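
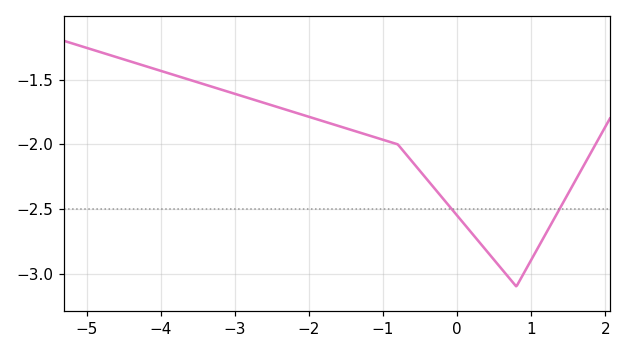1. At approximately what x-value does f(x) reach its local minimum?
0.8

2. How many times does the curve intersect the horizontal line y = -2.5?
2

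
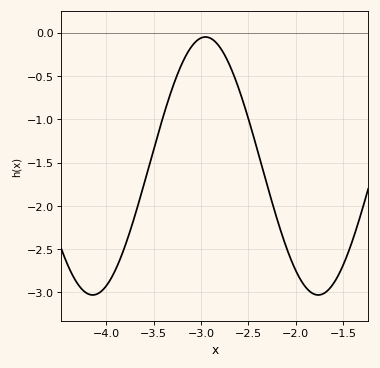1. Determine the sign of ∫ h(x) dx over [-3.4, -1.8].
negative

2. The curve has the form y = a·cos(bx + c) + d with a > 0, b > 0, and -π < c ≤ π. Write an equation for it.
y = 1.49cos(2.64x + 1.51) - 1.54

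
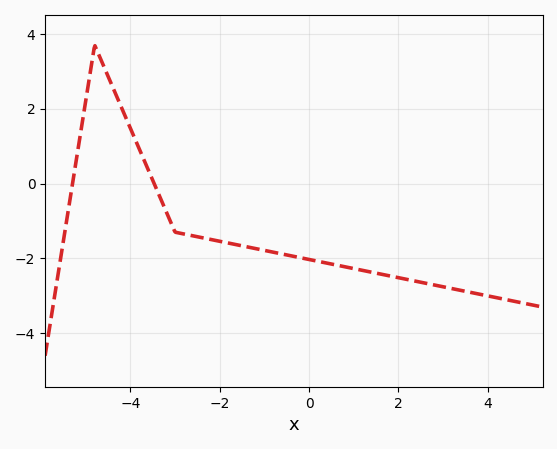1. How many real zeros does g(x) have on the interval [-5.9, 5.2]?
2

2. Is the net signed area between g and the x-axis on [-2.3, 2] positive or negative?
negative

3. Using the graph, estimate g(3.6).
-2.9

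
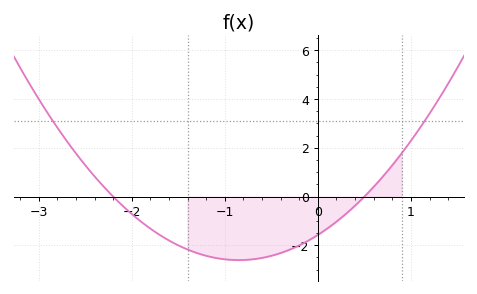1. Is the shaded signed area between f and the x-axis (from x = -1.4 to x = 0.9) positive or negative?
negative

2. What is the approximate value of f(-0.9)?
-2.6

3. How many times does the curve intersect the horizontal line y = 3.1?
2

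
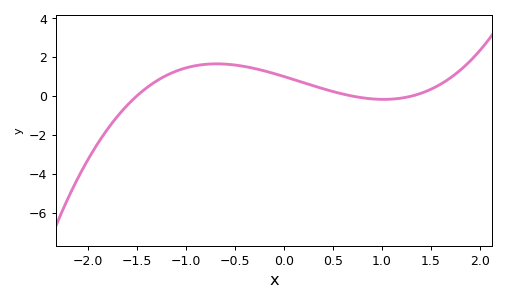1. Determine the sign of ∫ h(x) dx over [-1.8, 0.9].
positive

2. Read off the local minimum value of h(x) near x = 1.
-0.2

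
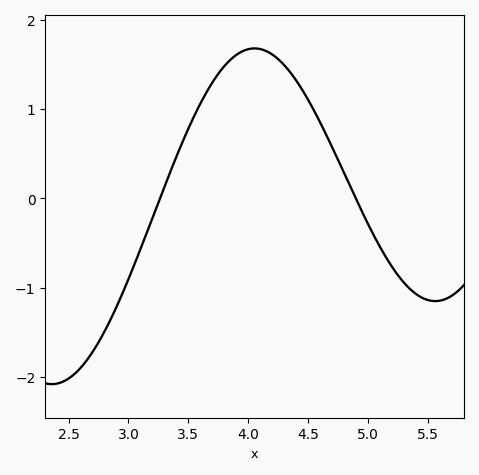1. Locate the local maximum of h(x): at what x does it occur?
4.05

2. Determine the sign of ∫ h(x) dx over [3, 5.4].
positive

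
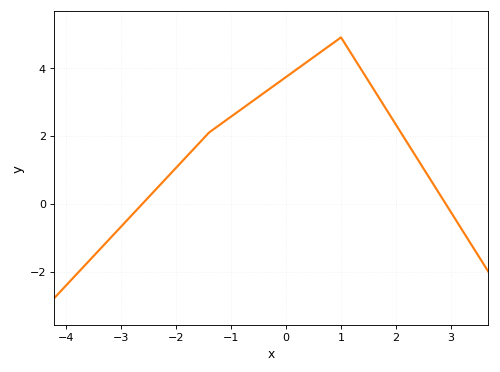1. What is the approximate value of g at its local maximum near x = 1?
4.8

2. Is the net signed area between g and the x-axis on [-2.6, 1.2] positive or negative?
positive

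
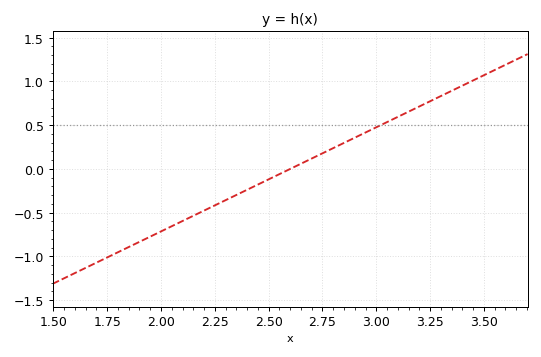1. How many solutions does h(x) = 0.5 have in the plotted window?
1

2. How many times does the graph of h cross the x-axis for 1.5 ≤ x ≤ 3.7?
1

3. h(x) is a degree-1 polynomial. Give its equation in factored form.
y = 1.19(x - 2.6)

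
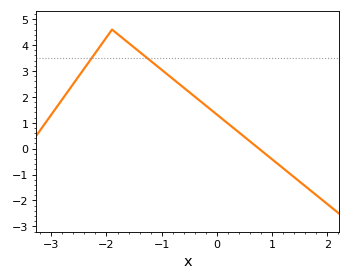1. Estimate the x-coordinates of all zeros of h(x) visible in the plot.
0.764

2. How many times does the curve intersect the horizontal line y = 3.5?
2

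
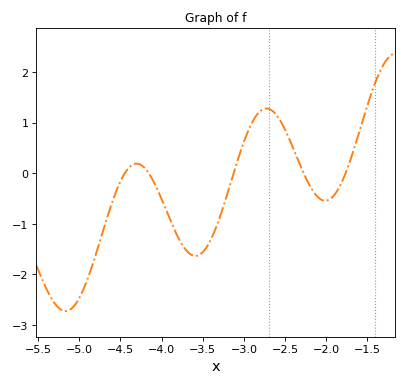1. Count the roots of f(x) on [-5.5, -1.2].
5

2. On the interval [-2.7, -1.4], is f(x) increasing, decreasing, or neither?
neither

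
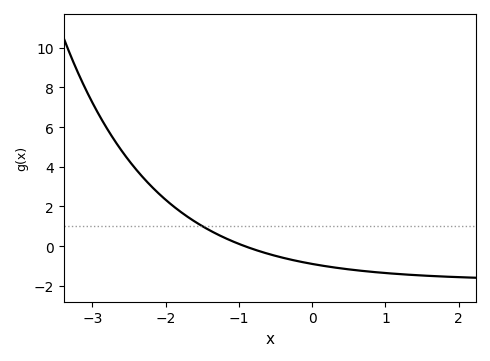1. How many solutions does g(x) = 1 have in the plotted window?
1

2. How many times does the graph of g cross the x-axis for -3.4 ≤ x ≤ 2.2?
1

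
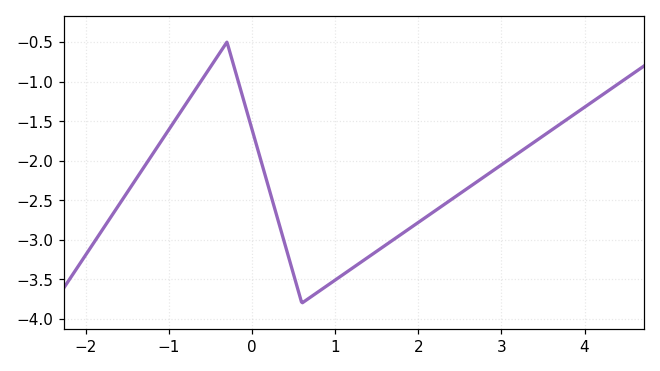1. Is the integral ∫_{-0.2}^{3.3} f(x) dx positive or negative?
negative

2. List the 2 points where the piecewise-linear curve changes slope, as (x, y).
(-0.3, -0.5); (0.6, -3.8)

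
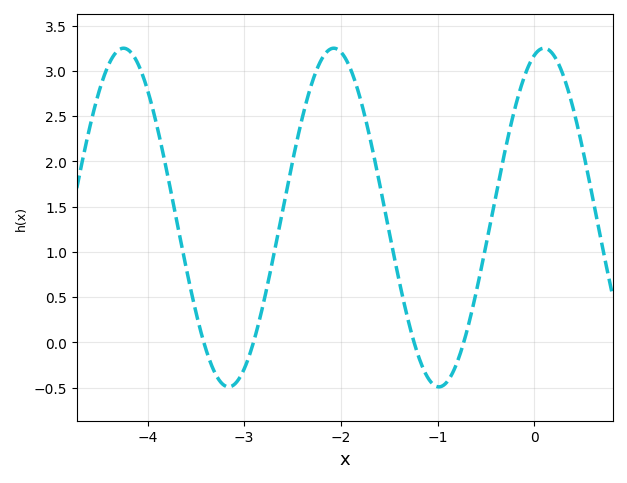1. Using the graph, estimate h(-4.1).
3.08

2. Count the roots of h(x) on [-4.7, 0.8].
4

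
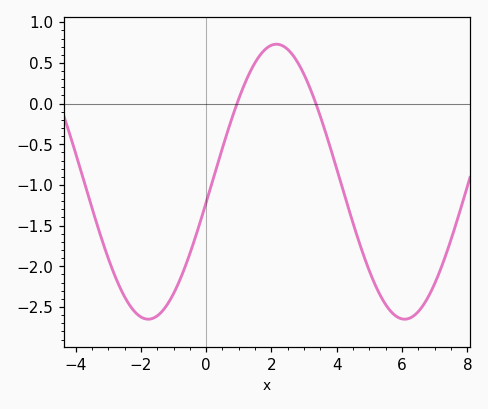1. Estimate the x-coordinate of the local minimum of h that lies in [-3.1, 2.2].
-1.8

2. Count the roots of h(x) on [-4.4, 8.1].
2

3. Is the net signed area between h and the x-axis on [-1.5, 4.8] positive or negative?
negative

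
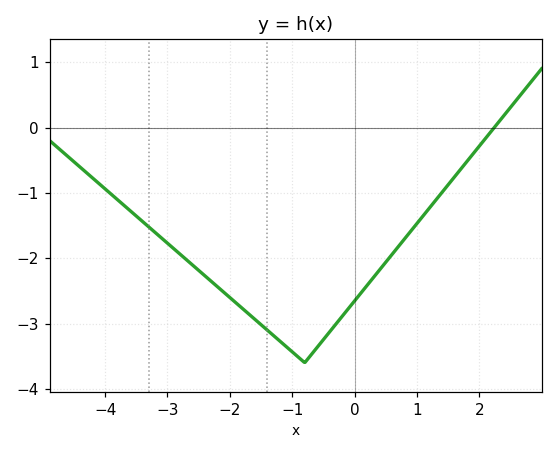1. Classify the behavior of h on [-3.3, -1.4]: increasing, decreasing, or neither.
decreasing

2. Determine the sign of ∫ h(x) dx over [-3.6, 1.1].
negative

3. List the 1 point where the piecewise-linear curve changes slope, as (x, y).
(-0.8, -3.6)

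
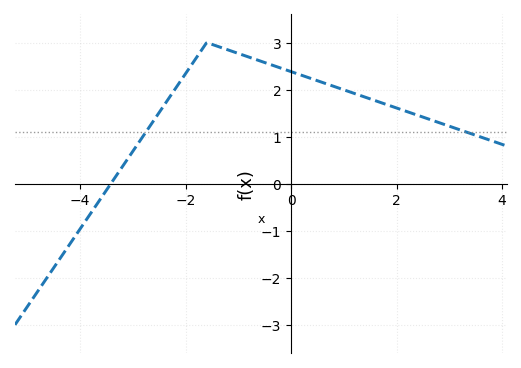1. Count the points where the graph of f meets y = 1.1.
2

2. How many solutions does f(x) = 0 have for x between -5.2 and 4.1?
1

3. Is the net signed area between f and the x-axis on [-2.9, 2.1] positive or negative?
positive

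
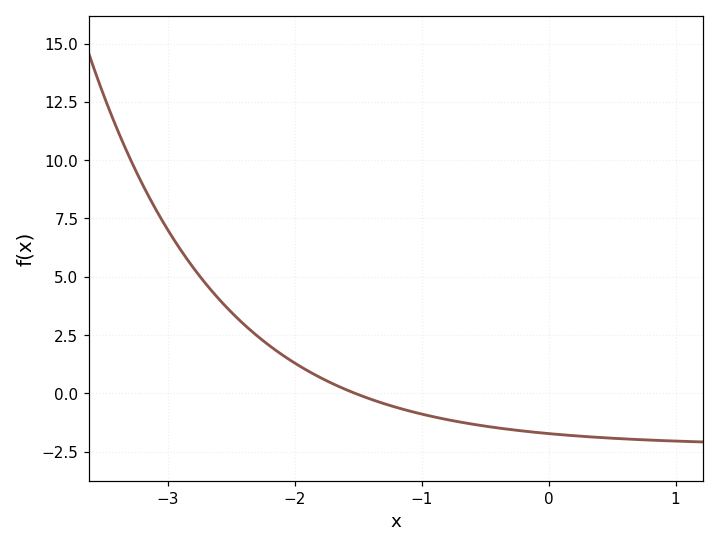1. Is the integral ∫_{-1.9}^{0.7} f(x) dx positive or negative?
negative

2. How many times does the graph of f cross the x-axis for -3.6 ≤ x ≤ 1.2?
1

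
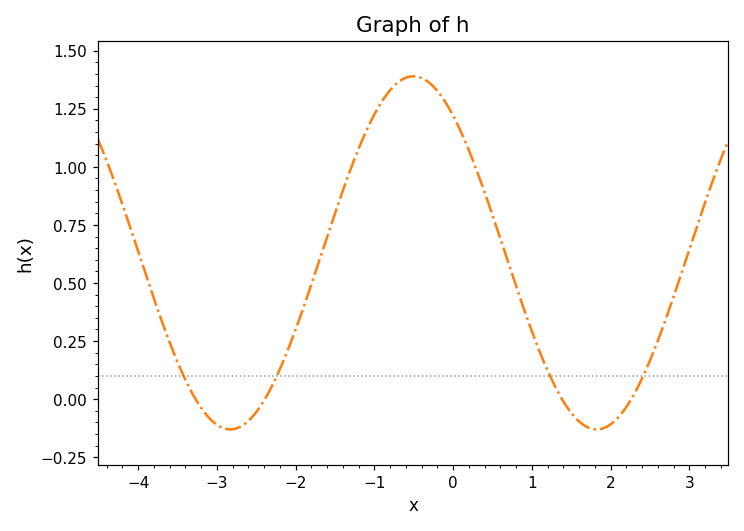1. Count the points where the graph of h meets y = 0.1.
4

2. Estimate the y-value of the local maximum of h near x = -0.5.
1.39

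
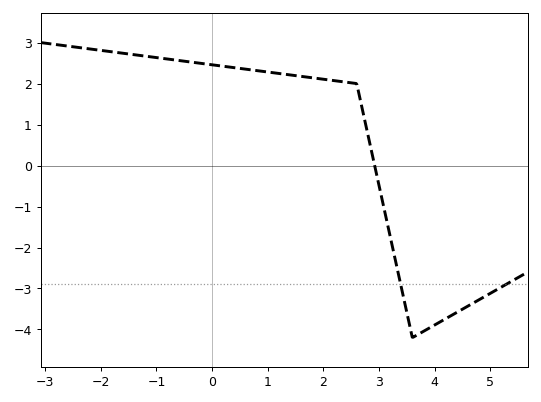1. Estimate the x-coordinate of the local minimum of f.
3.6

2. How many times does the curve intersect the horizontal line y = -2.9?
2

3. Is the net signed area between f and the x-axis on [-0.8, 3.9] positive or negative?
positive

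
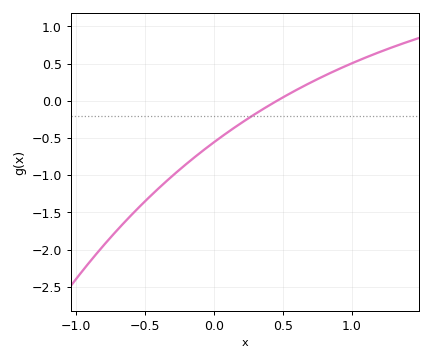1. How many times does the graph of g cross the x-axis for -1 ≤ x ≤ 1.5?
1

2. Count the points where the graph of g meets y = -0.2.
1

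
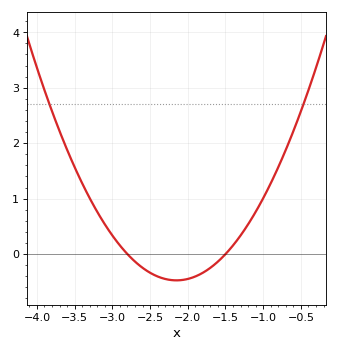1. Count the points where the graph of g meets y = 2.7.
2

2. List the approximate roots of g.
-2.8, -1.5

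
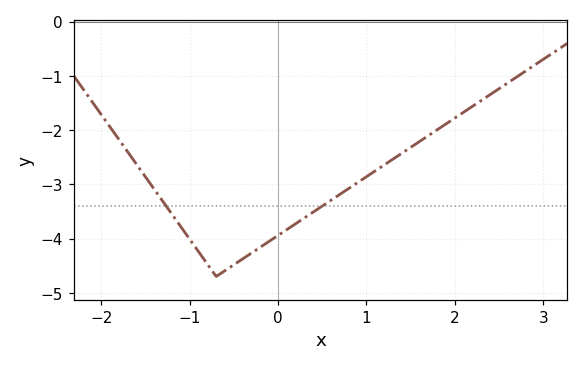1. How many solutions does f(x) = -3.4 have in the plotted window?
2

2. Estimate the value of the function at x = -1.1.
-3.8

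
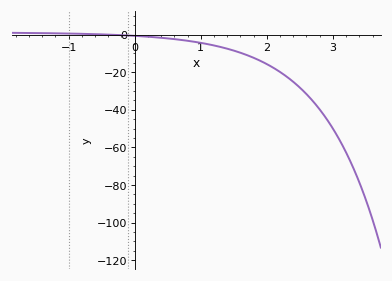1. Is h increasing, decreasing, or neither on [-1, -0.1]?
decreasing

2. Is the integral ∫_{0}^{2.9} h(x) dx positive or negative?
negative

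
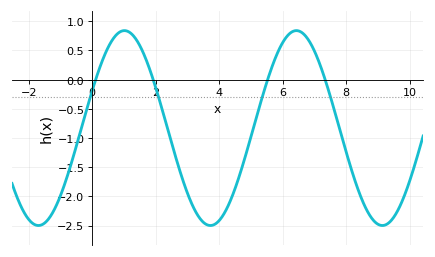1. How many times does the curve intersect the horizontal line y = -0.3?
4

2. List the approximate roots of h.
0.2, 2, 5.6, 7.4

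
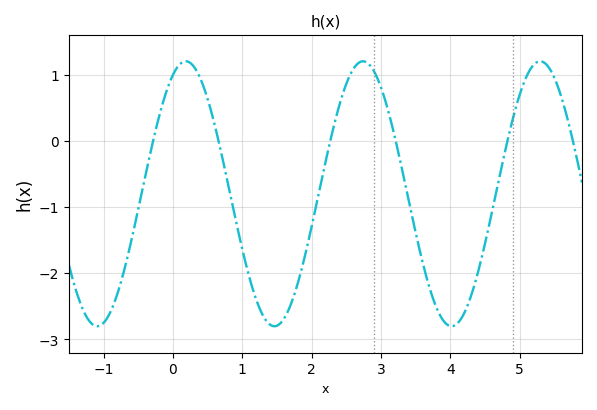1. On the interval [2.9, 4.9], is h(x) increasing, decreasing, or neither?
neither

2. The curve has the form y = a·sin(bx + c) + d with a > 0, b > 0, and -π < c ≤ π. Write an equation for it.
y = 2sin(2.46x + 1.11) - 0.8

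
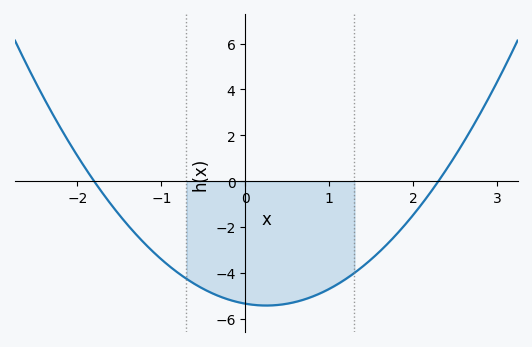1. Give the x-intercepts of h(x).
-1.8, 2.3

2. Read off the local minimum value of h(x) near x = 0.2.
-5.42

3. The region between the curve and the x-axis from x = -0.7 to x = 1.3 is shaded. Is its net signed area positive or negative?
negative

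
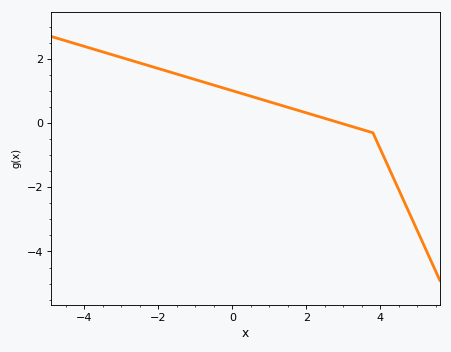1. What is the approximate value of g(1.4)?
0.527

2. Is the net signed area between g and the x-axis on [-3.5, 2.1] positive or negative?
positive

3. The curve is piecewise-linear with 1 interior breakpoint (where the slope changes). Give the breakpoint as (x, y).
(3.8, -0.3)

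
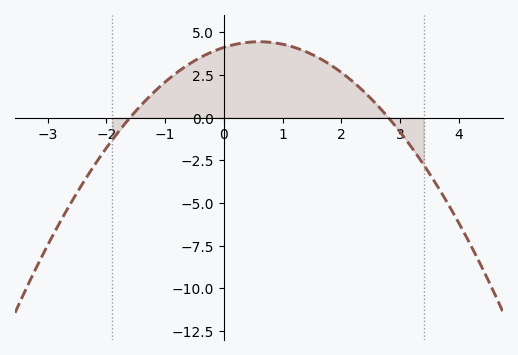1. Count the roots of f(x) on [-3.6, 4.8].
2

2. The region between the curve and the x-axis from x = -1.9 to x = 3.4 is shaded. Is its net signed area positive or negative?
positive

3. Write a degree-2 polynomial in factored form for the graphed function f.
y = -0.92(x + 1.6)(x - 2.8)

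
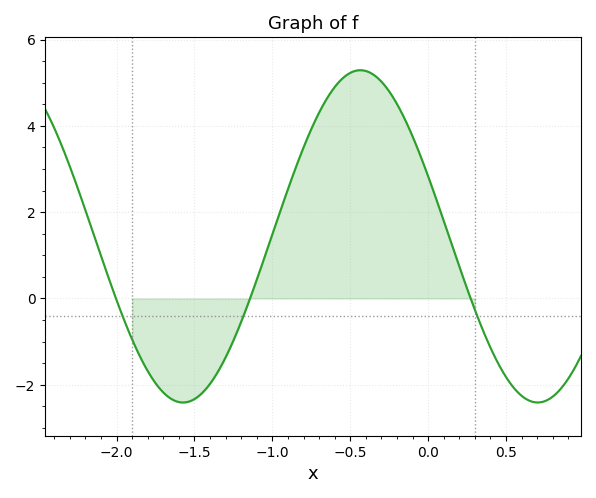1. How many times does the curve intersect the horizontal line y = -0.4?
3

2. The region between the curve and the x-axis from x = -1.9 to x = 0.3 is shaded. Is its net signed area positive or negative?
positive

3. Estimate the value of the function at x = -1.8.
-1.68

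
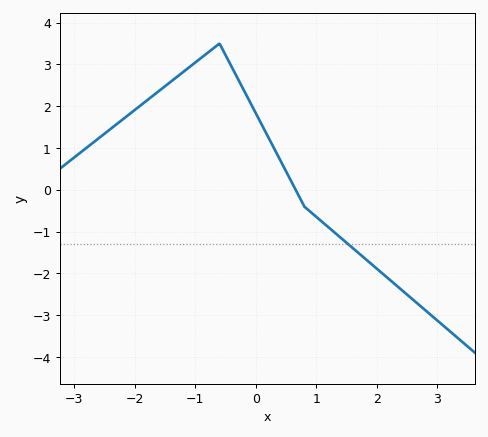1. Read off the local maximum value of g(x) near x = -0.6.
3.5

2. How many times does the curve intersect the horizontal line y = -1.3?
1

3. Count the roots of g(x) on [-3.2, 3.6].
1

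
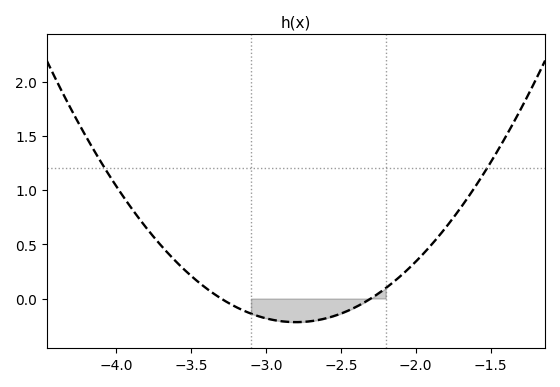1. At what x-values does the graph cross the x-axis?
-3.3, -2.3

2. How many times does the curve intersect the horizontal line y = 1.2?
2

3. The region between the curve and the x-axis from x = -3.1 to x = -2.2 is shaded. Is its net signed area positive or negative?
negative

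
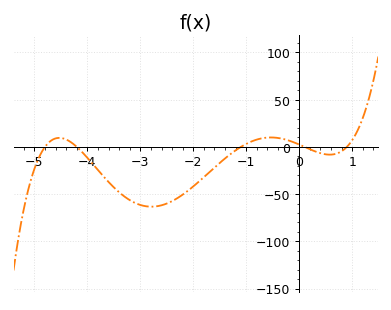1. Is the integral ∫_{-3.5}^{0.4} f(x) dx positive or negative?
negative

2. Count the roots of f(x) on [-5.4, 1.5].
5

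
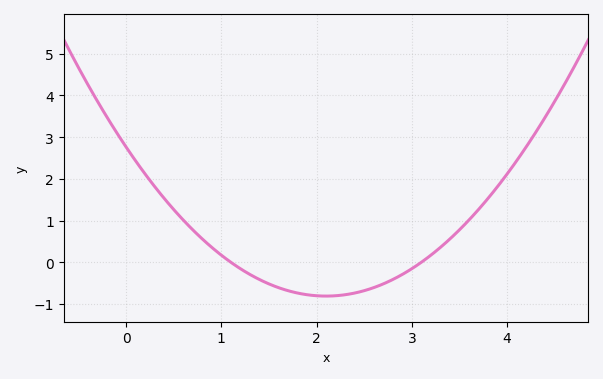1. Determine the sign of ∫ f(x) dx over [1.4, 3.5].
negative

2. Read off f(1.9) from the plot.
-0.8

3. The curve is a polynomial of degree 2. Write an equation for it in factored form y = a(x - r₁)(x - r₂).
y = 0.81(x - 1.1)(x - 3.1)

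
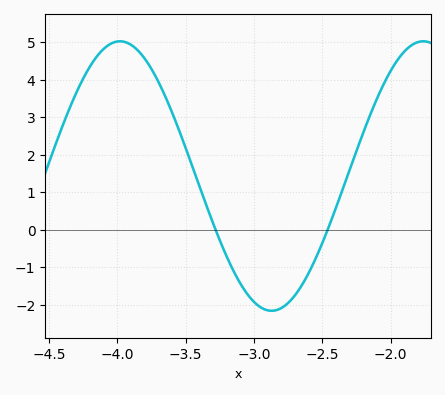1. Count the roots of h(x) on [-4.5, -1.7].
2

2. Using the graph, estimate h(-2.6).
-1.15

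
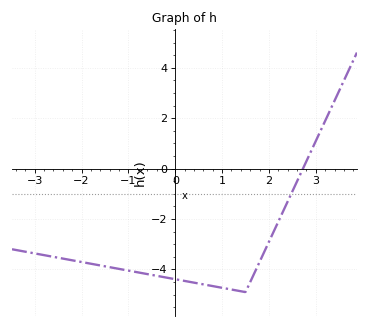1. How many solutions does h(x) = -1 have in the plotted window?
1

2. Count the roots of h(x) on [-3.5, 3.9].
1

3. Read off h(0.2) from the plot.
-4.4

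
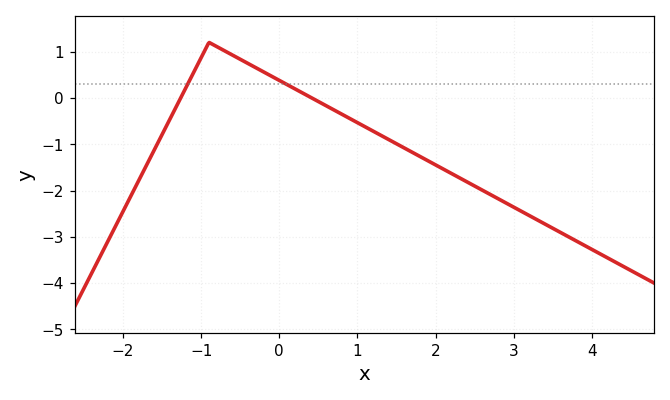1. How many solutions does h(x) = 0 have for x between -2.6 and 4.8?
2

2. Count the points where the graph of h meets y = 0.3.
2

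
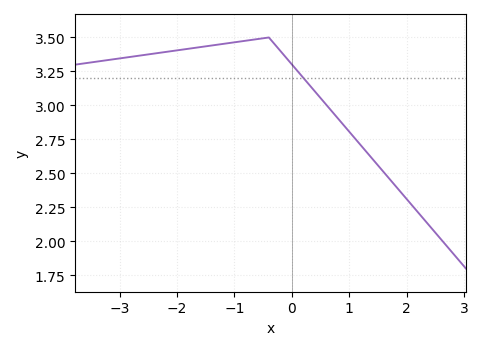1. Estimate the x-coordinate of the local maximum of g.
-0.403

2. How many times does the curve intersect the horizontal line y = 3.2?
1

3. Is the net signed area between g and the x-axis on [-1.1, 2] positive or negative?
positive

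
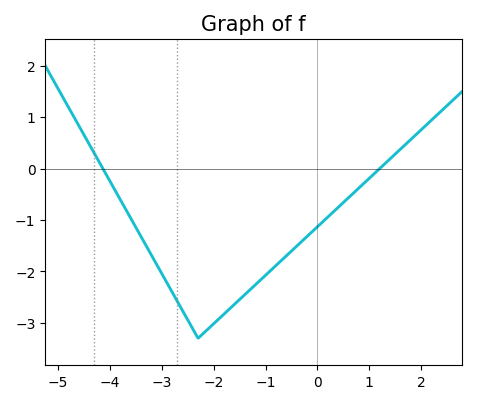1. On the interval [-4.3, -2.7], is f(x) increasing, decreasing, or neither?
decreasing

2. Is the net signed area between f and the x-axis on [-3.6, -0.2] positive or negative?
negative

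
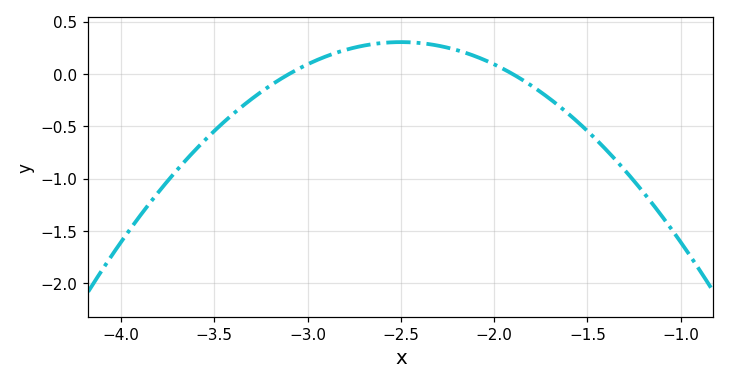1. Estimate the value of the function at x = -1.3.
-0.918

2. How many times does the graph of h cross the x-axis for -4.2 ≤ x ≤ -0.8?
2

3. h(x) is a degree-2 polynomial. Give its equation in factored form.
y = -0.85(x + 3.1)(x + 1.9)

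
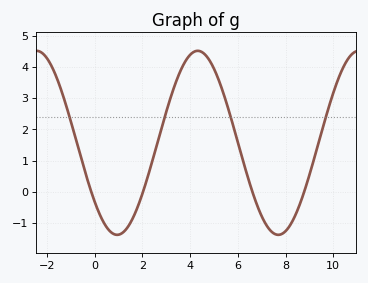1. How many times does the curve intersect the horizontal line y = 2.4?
4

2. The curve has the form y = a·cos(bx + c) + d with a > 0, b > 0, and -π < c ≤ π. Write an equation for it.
y = 2.95cos(0.93x + 2.27) + 1.57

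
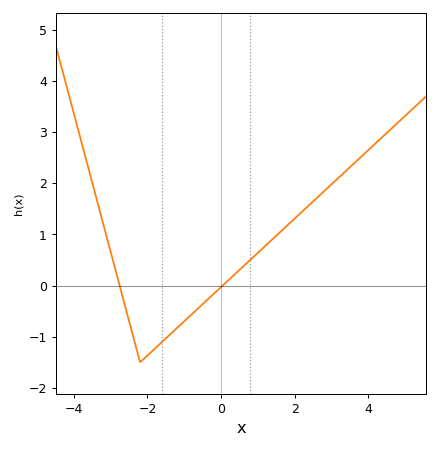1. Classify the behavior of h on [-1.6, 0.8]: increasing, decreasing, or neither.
increasing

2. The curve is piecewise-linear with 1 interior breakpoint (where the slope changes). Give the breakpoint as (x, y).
(-2.2, -1.5)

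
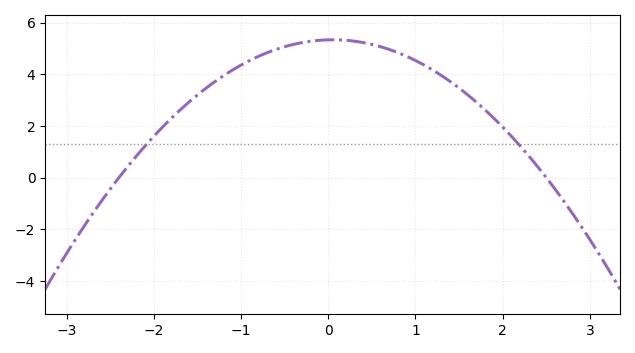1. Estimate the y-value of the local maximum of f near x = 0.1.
5.4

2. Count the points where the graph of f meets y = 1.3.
2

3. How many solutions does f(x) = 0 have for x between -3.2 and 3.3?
2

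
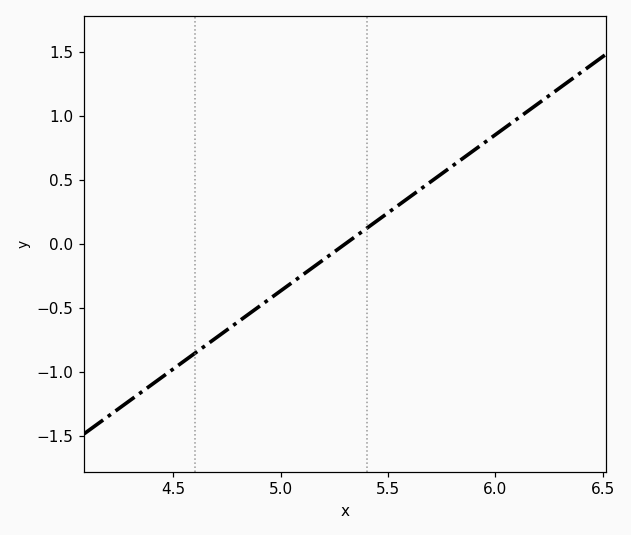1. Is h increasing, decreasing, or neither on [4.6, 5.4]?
increasing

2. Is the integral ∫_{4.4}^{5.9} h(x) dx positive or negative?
negative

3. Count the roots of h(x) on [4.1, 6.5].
1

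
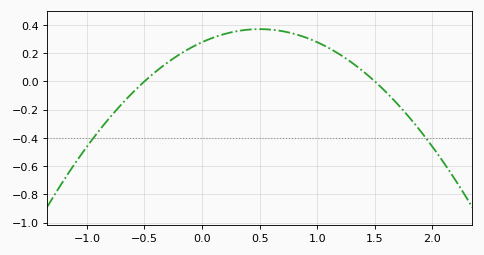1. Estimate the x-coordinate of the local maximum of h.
0.5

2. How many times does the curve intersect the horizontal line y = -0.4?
2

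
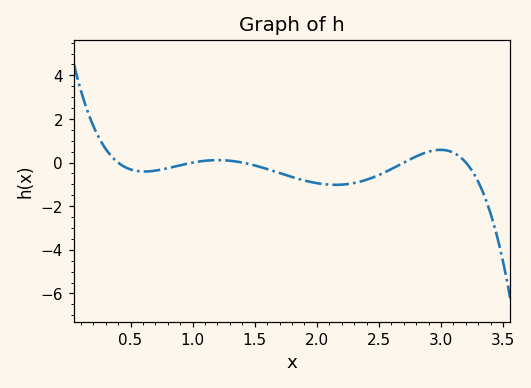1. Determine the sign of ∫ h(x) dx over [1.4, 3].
negative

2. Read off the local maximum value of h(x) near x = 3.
0.6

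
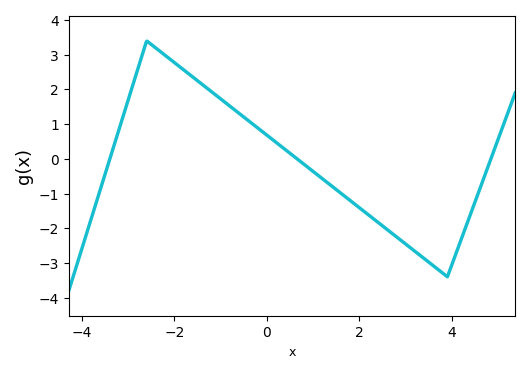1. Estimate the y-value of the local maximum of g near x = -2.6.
3.4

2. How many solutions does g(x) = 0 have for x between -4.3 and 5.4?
3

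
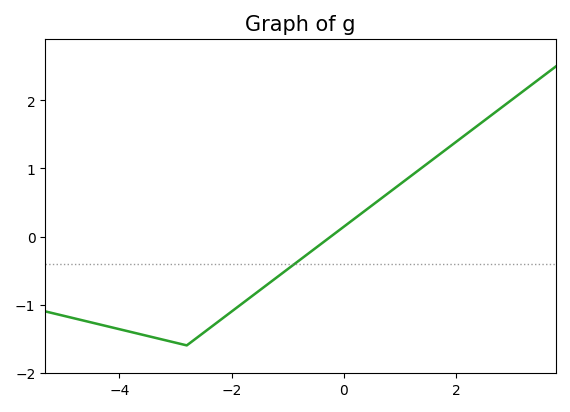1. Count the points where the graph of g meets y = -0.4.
1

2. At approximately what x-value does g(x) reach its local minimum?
-2.8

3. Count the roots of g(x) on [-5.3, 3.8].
1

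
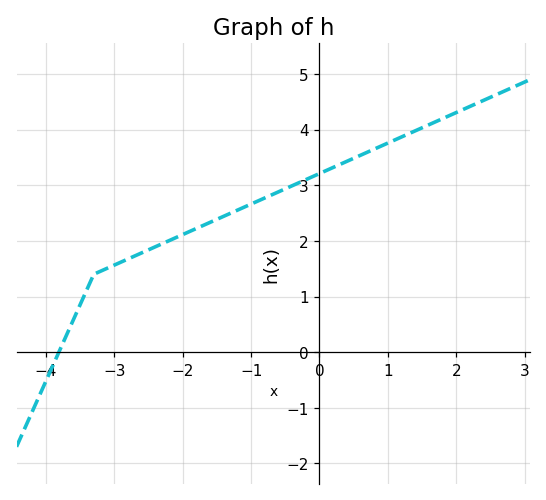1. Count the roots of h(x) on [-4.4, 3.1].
1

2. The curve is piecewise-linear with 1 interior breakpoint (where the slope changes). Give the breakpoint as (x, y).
(-3.3, 1.4)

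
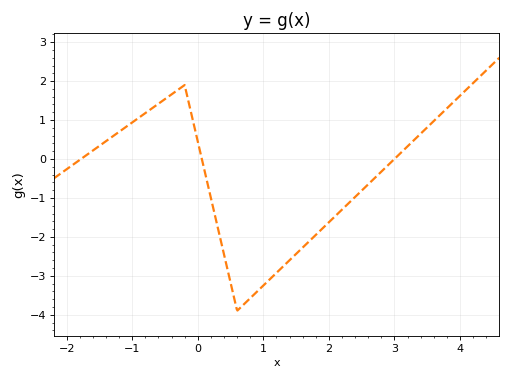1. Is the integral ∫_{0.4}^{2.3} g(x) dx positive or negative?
negative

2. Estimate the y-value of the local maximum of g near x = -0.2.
1.9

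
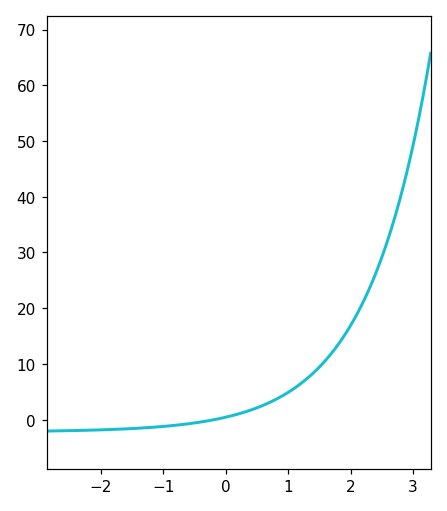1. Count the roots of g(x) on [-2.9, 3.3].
1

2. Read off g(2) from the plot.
16.9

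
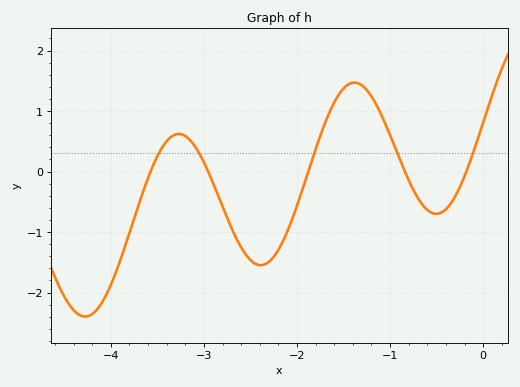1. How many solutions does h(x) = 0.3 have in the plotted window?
5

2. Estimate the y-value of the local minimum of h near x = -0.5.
-0.699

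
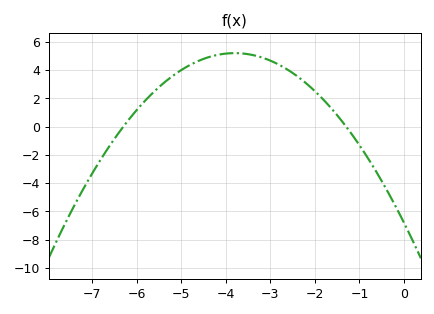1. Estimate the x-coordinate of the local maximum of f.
-3.8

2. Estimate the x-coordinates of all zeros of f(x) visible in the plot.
-6.4, -1.2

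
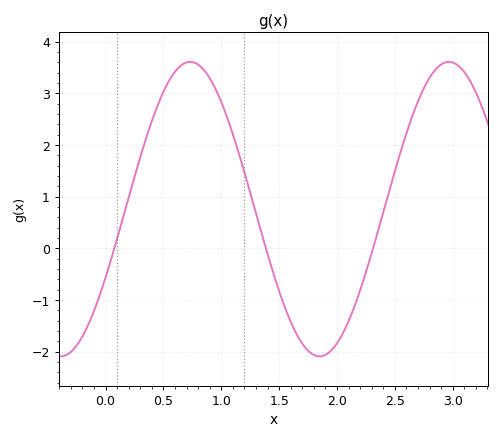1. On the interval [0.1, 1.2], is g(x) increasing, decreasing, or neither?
neither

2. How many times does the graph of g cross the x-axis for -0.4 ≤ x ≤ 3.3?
3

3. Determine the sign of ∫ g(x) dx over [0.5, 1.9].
positive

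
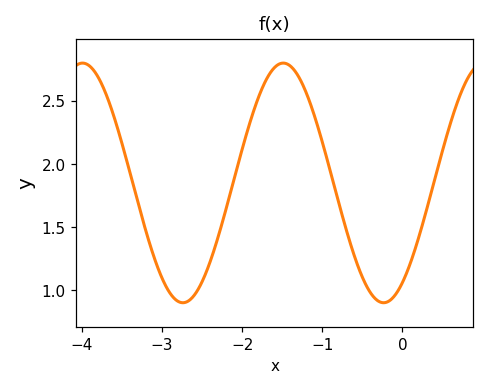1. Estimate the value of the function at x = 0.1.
1.22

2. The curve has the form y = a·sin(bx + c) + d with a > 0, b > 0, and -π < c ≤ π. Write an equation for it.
y = 0.95sin(2.51x - 0.98) + 1.85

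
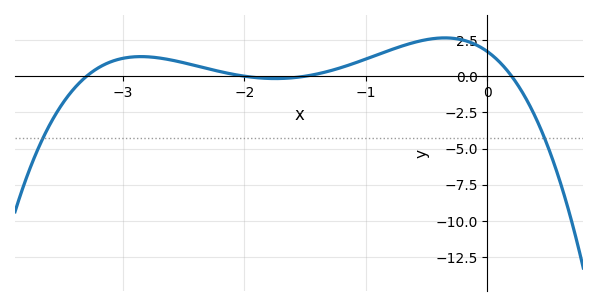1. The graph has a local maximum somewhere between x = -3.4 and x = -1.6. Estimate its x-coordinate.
-2.9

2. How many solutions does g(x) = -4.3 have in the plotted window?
2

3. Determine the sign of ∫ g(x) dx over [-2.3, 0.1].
positive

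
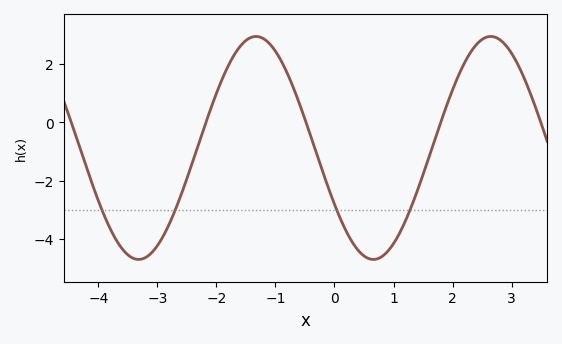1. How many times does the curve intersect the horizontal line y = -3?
4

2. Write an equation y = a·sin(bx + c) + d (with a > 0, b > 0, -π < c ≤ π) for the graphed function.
y = 3.83sin(1.6x - 2.6) - 0.88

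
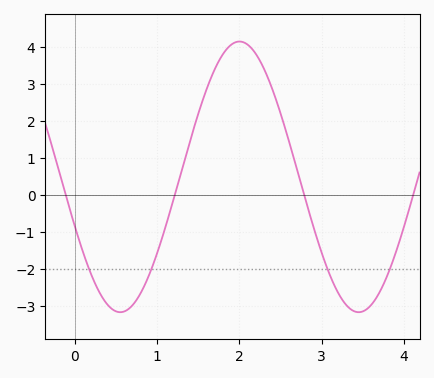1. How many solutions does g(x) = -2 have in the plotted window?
4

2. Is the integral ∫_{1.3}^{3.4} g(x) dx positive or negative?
positive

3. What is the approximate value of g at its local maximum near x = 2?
4.1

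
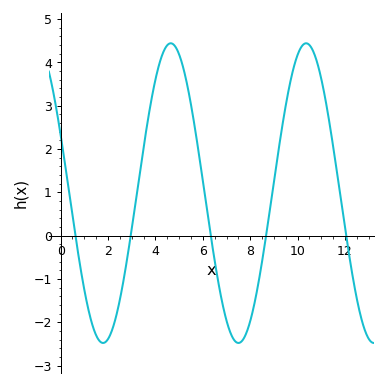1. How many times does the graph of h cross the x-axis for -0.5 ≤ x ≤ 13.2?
5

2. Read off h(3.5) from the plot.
2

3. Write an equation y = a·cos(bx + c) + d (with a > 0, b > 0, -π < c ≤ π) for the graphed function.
y = 3.46cos(1.1x + 1.2) + 0.98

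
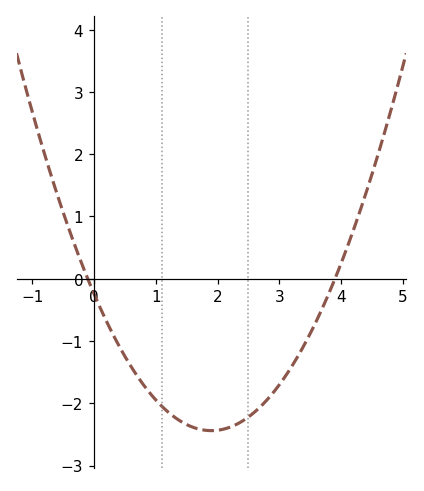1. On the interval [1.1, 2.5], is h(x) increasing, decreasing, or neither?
neither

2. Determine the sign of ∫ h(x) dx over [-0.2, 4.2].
negative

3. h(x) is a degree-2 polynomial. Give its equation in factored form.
y = 0.61(x + 0.1)(x - 3.9)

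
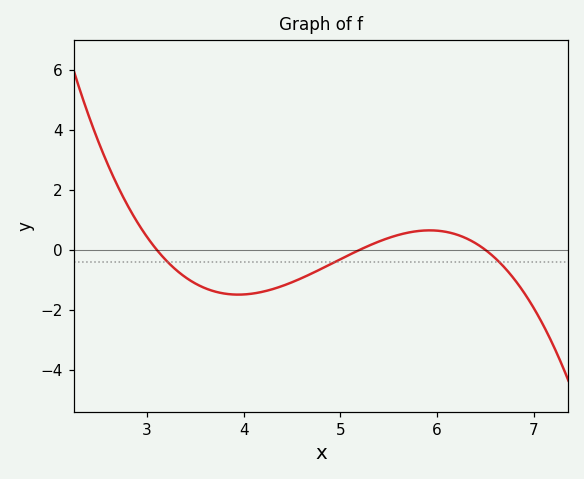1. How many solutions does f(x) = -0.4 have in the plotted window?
3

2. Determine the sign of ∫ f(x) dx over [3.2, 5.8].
negative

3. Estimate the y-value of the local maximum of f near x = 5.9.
0.6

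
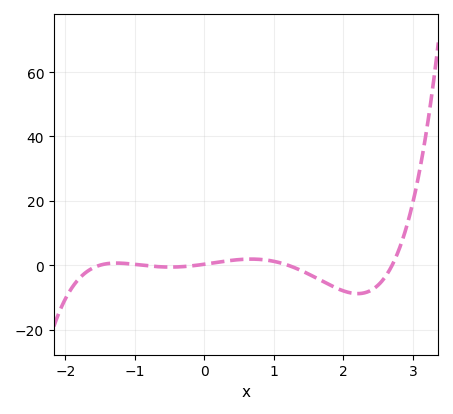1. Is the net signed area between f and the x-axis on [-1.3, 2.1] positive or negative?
negative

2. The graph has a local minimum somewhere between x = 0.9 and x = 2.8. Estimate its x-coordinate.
2.21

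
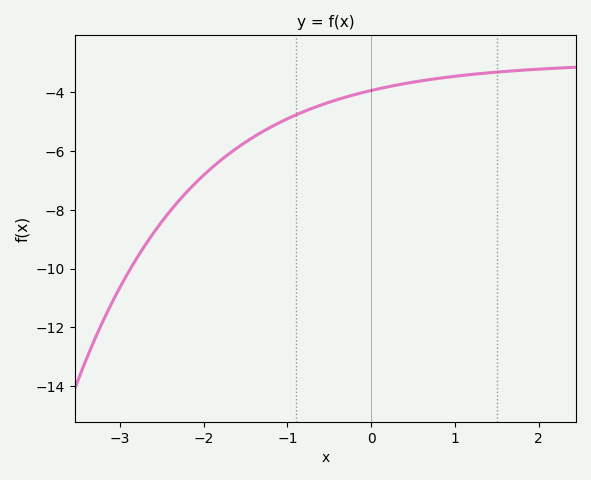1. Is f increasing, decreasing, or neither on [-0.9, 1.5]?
increasing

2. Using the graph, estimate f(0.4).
-3.8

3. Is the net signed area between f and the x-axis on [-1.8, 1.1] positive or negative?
negative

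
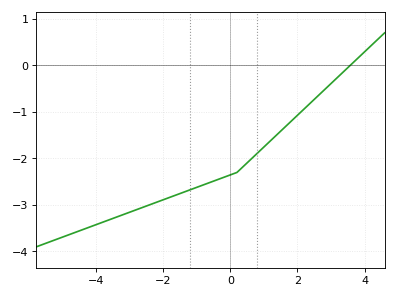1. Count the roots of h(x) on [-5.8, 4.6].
1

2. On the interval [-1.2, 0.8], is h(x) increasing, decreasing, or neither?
increasing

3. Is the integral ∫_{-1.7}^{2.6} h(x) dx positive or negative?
negative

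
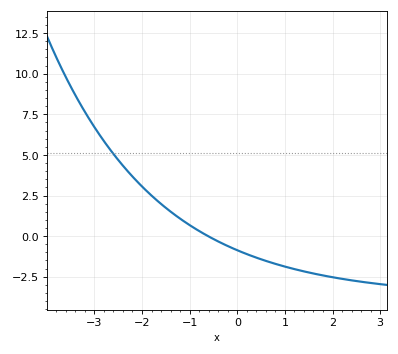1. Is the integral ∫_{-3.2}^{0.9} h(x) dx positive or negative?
positive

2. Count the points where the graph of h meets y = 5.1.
1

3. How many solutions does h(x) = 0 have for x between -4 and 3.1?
1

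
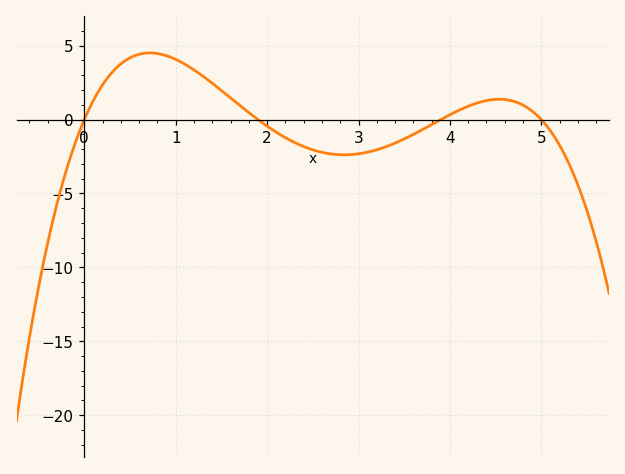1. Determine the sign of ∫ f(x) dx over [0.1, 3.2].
positive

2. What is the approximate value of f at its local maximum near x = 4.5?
1.38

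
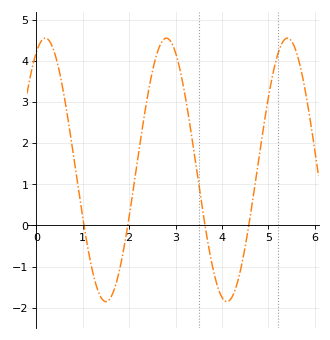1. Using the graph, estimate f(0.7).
2.5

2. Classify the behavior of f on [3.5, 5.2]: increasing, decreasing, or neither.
neither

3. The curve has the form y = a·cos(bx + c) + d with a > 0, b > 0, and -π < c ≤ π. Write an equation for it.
y = 3.2cos(2.4x - 0.47) + 1.35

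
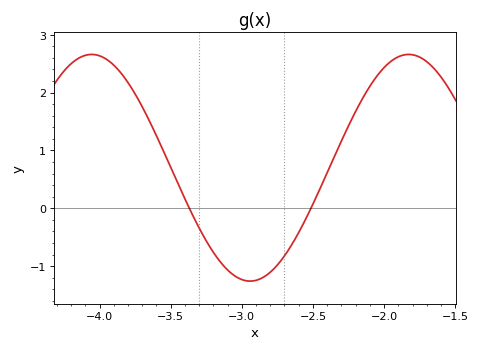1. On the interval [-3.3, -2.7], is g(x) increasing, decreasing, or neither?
neither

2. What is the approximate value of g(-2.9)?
-1.25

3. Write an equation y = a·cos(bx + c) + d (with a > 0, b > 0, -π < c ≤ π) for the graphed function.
y = 1.96cos(2.82x - 1.13) + 0.7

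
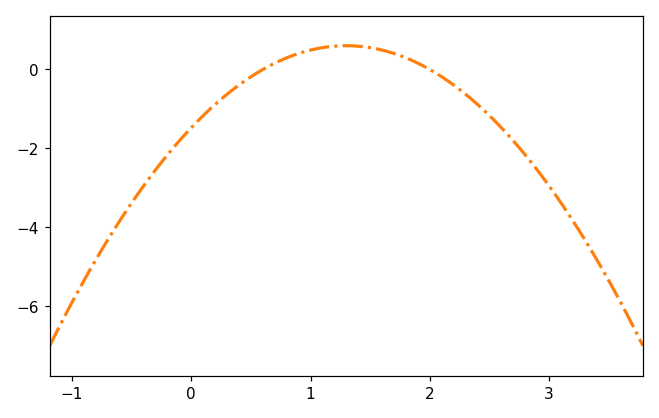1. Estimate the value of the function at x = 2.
0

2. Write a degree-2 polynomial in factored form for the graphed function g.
y = -1.23(x - 0.6)(x - 2)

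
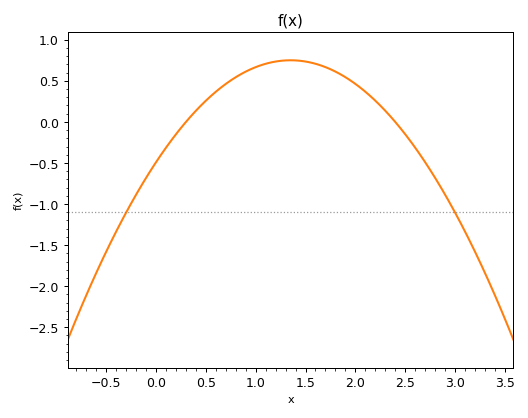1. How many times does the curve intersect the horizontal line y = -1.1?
2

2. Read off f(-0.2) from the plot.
-0.884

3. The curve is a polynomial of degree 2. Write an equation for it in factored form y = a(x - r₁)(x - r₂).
y = -0.68(x - 0.3)(x - 2.4)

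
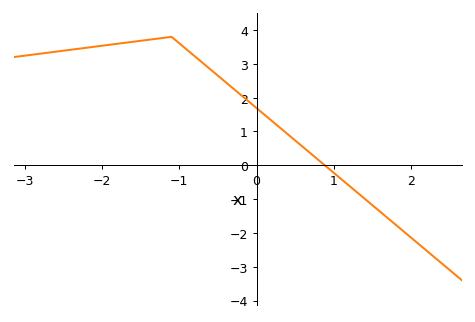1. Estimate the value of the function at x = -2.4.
3.4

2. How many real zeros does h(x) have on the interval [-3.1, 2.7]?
1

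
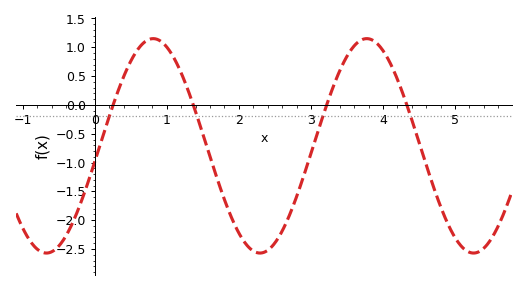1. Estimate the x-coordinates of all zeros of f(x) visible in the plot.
0.3, 1.4, 3.2, 4.3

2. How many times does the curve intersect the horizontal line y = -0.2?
4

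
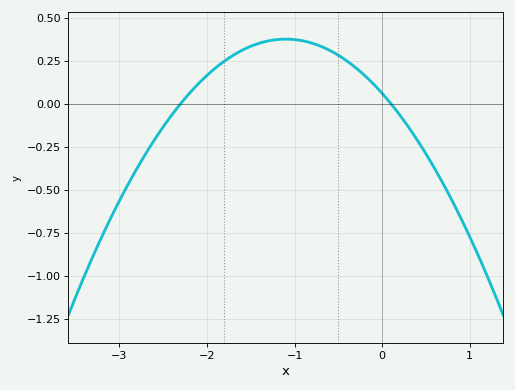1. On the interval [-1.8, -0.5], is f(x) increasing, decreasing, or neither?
neither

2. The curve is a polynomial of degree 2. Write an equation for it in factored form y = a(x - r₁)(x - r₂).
y = -0.26(x + 2.3)(x - 0.1)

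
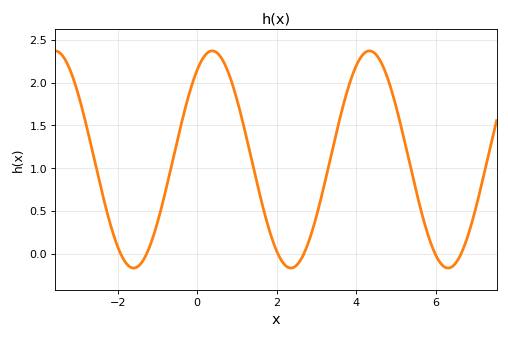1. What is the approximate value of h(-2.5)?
0.95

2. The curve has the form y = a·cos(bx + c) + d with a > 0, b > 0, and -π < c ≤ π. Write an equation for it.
y = 1.27cos(1.6x - 0.6) + 1.1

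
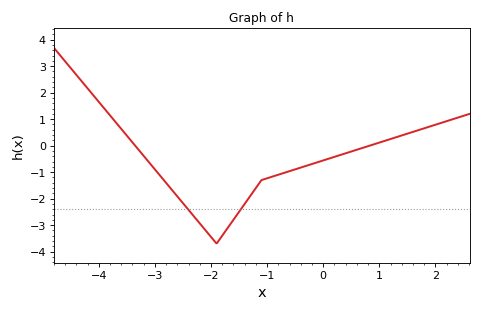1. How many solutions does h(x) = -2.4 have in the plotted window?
2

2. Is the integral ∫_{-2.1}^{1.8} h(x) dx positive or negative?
negative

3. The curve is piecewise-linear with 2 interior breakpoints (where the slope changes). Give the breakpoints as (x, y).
(-1.9, -3.7); (-1.1, -1.3)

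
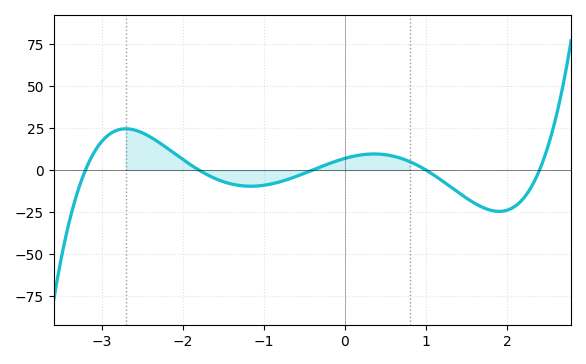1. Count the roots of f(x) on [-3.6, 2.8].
5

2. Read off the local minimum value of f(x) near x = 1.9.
-24.6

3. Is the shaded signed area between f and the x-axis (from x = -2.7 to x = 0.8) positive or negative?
positive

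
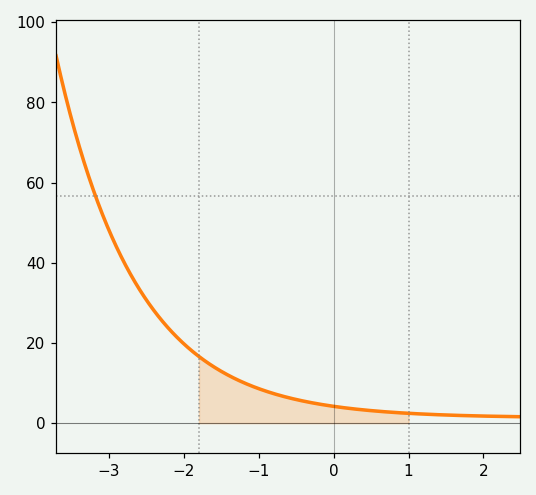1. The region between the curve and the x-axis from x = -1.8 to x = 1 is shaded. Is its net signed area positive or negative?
positive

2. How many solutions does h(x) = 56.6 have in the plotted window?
1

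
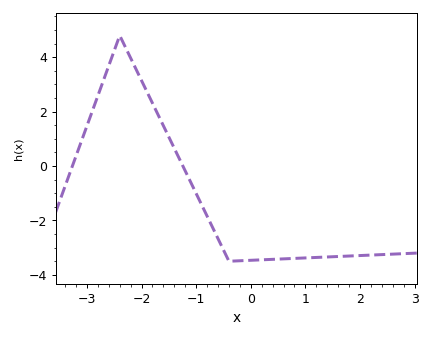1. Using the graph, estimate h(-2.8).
2.6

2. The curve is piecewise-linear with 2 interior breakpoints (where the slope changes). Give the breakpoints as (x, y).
(-2.4, 4.8); (-0.4, -3.5)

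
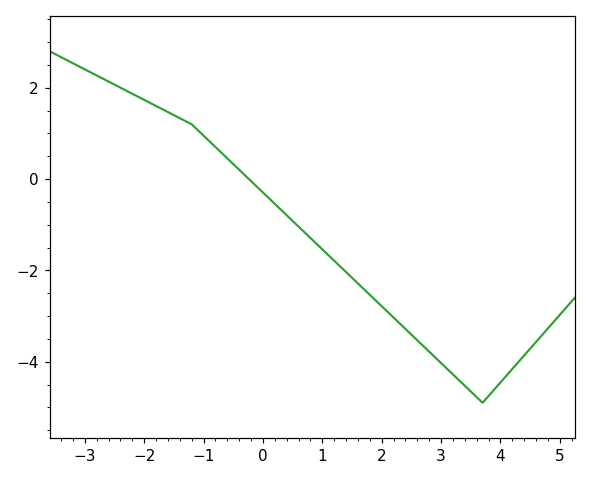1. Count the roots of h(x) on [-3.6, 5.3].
1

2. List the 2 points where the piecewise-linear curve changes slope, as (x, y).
(-1.2, 1.2); (3.7, -4.9)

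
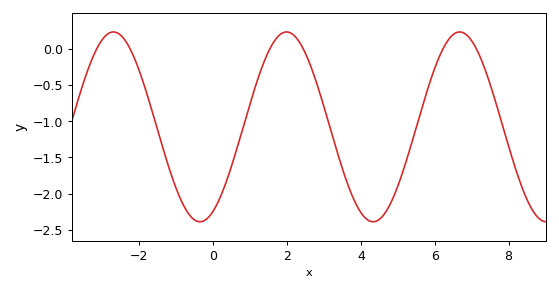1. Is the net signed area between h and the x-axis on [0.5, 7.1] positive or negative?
negative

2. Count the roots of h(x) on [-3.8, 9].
6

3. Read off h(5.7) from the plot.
-0.739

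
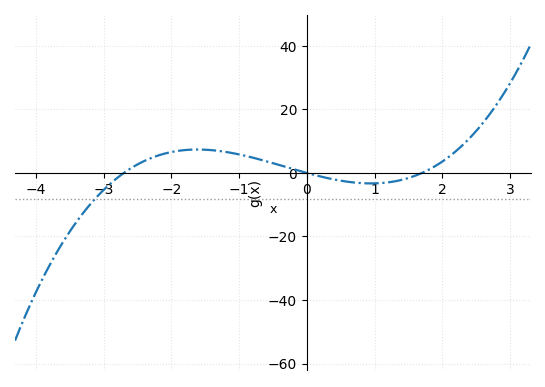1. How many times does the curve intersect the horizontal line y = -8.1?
1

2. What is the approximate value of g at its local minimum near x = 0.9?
-3.3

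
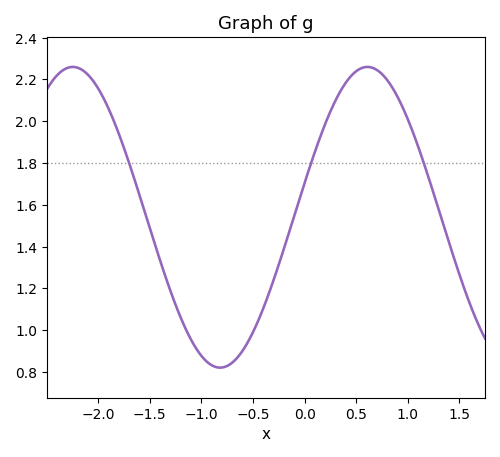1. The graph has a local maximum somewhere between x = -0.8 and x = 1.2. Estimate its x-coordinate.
0.6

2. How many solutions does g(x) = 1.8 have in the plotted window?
3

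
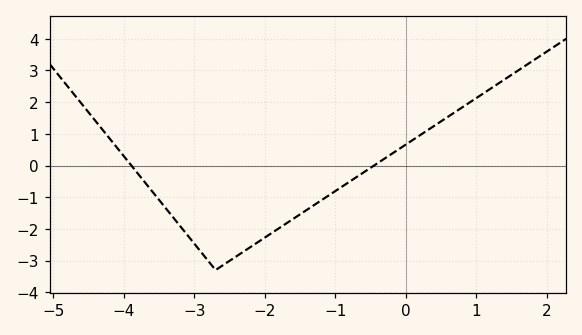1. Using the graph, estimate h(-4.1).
0.6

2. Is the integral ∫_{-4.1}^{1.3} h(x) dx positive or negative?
negative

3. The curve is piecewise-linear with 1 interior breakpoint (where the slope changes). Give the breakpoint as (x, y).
(-2.7, -3.3)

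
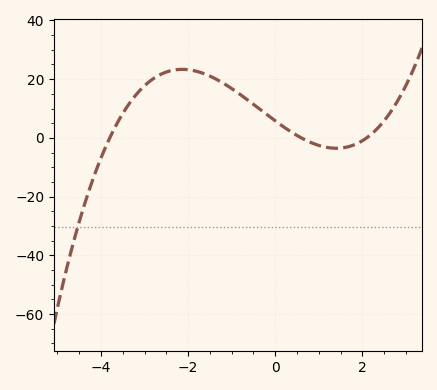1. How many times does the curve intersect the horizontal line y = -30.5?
1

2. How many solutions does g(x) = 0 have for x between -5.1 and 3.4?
3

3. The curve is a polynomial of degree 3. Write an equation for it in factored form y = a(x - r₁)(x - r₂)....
y = 1.21(x + 3.8)(x - 0.6)(x - 2.1)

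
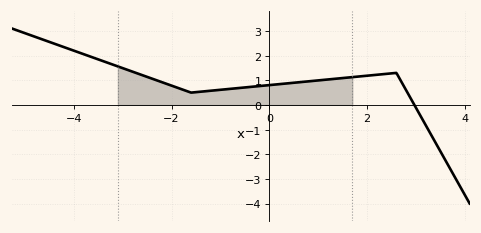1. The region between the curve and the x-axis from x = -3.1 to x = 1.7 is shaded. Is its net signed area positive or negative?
positive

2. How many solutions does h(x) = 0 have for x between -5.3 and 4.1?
1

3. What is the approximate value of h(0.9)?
0.976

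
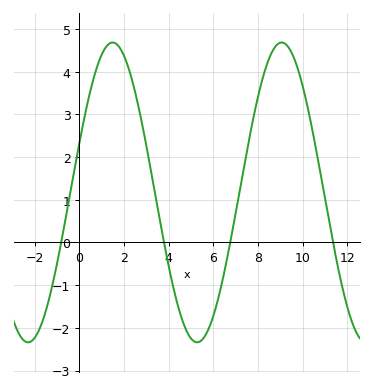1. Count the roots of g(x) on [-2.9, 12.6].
4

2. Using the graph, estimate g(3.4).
1.1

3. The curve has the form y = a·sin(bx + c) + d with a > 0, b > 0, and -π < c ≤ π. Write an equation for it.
y = 3.51sin(0.83x + 0.33) + 1.17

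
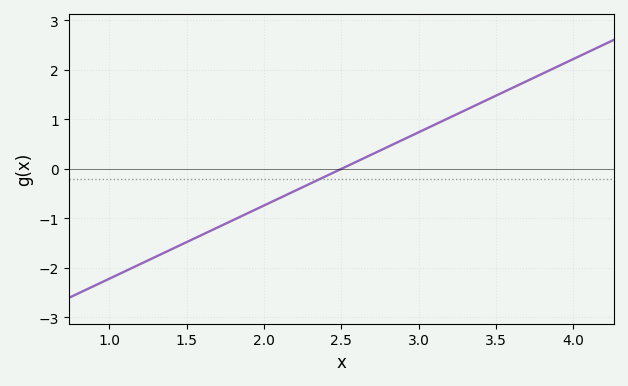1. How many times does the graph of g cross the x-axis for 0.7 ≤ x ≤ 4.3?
1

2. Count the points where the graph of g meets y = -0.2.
1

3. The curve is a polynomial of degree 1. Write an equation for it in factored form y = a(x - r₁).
y = 1.48(x - 2.5)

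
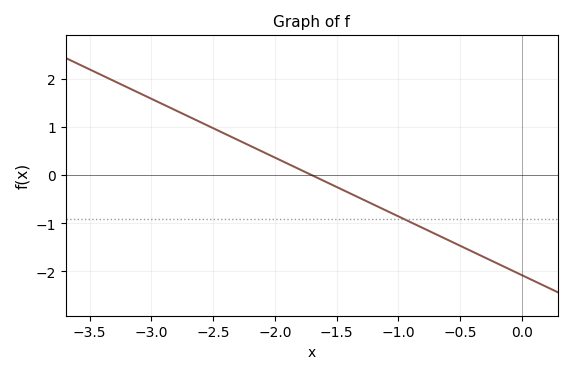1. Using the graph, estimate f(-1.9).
0.2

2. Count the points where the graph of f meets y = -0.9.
1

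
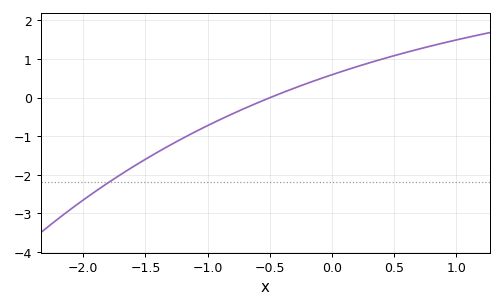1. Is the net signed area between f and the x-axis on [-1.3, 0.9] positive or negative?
positive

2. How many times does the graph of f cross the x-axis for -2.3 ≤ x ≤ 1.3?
1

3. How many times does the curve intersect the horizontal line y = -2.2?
1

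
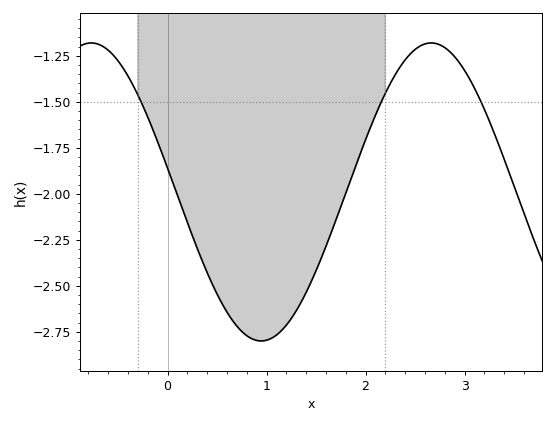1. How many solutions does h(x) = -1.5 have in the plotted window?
3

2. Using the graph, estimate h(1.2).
-2.72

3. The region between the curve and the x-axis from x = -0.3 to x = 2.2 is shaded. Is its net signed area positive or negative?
negative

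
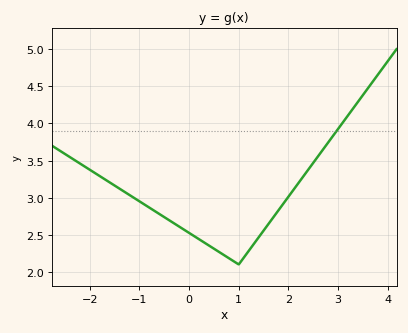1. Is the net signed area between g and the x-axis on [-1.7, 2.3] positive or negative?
positive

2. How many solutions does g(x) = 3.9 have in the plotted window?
1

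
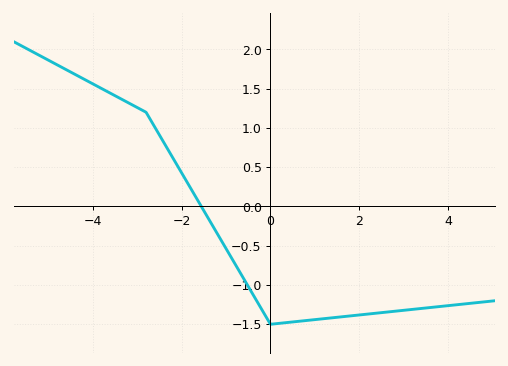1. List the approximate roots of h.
-1.6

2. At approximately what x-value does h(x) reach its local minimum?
0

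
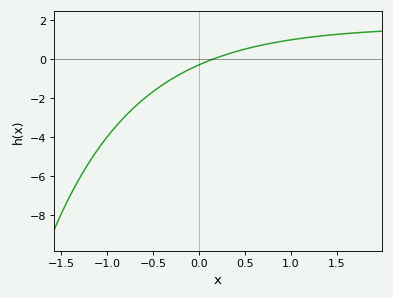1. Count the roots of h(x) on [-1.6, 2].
1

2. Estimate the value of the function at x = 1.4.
1.22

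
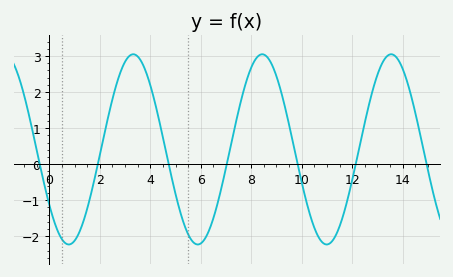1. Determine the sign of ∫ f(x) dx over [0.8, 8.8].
positive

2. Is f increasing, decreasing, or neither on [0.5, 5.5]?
neither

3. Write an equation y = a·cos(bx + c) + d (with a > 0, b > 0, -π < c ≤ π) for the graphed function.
y = 2.64cos(1.2x + 2.2) + 0.41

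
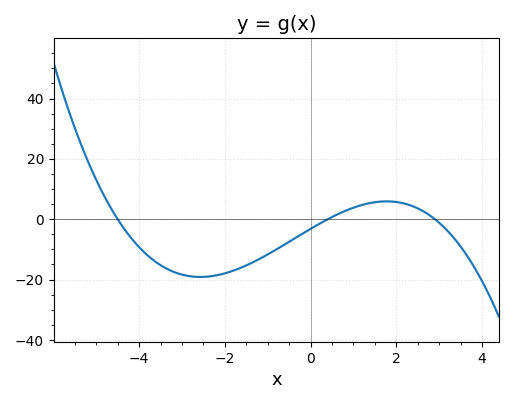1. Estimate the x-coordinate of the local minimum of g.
-2.6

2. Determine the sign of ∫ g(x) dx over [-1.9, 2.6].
negative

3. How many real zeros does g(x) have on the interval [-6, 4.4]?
3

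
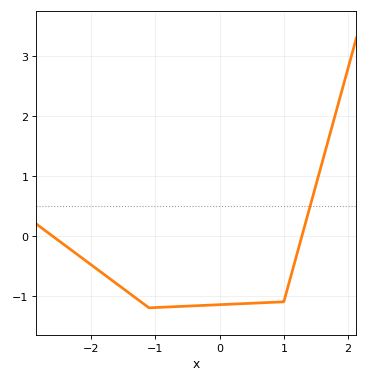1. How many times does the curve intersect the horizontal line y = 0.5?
1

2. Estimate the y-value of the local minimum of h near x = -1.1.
-1.2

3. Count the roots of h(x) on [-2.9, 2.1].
2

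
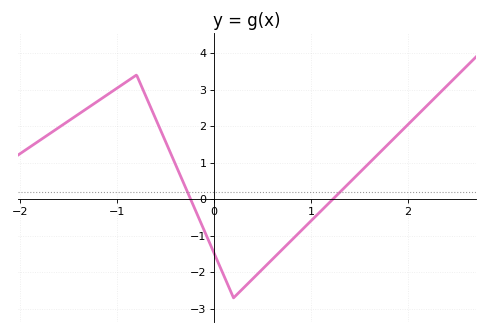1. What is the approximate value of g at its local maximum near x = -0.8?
3.4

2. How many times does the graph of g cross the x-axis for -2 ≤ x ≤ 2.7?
2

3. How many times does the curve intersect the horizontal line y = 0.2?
2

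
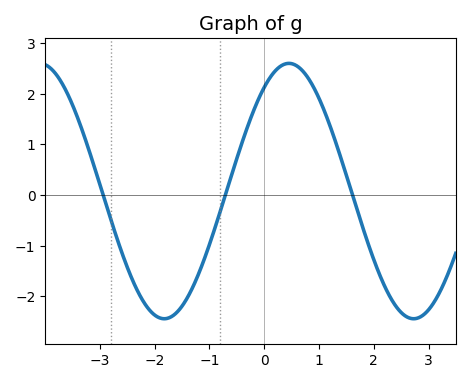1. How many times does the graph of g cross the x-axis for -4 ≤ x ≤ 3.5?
3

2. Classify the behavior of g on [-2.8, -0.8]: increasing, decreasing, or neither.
neither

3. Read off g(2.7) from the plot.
-2.44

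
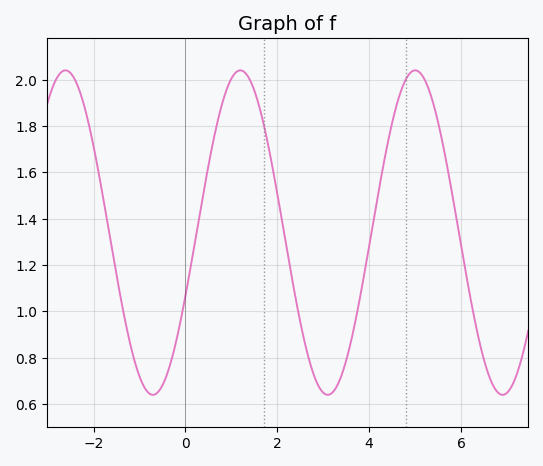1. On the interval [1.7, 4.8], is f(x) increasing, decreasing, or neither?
neither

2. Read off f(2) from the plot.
1.5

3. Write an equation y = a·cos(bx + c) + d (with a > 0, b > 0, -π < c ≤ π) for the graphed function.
y = 0.7cos(1.6x - 2) + 1.34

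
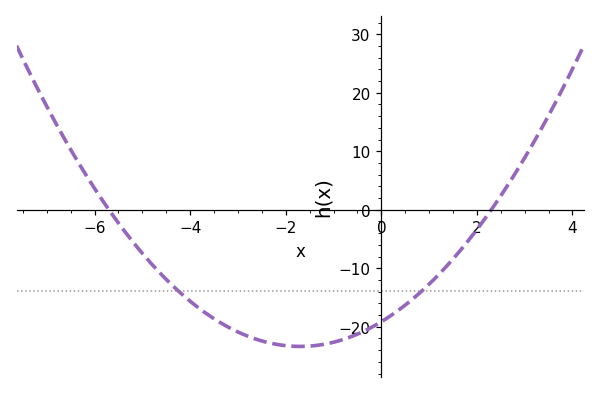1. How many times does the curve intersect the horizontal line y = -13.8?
2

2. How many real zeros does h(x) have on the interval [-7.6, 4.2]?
2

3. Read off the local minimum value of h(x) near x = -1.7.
-23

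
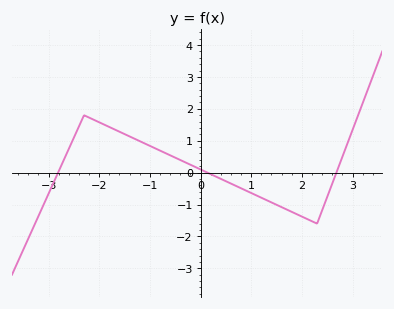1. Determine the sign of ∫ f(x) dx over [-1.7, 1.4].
positive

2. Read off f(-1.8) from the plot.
1.43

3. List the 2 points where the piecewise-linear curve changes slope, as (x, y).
(-2.3, 1.8); (2.3, -1.6)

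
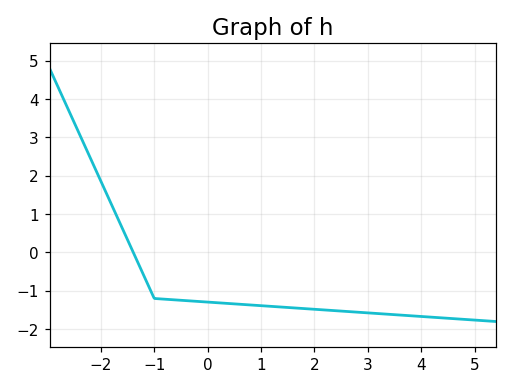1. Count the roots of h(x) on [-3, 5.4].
1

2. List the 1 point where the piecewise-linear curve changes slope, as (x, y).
(-1, -1.2)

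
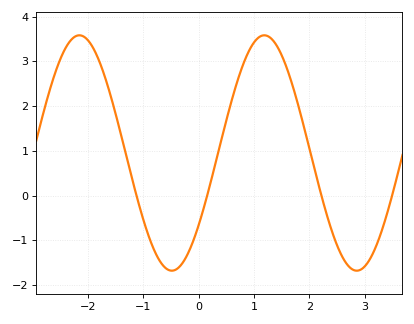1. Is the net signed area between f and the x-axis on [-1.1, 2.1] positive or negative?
positive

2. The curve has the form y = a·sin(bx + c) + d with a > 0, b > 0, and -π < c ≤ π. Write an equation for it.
y = 2.63sin(1.9x - 0.66) + 0.95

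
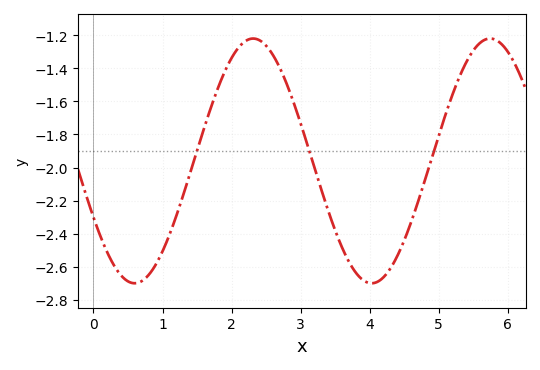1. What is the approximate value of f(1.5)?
-1.9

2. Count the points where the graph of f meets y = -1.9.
3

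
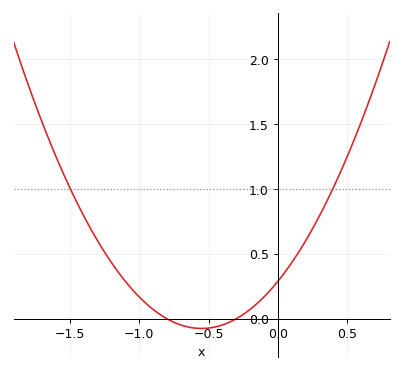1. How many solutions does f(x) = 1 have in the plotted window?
2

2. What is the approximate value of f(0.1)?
0.45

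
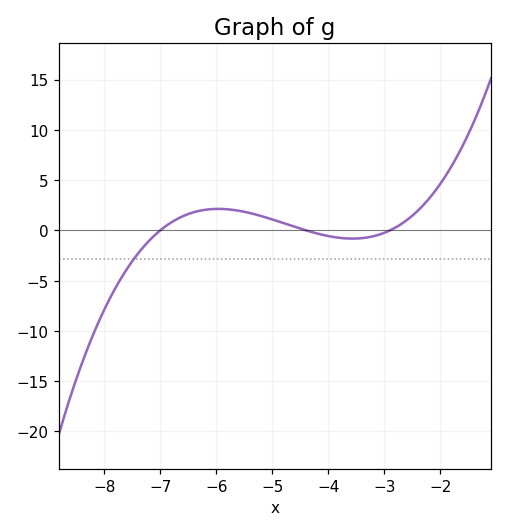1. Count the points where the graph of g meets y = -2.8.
1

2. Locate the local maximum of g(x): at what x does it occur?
-6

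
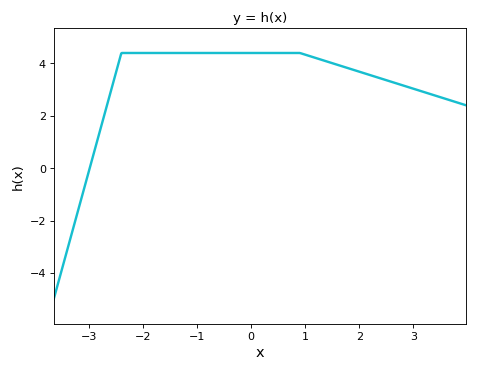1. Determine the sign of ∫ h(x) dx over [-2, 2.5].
positive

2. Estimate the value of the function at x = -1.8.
4.4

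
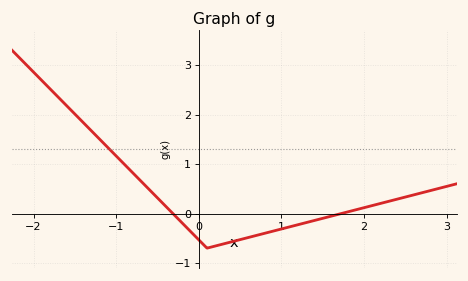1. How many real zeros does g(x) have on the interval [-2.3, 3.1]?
2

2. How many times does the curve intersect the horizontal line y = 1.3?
1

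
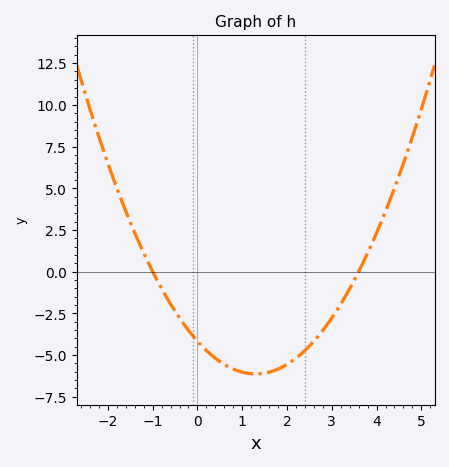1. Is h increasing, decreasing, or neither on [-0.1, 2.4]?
neither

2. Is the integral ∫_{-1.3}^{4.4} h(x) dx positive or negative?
negative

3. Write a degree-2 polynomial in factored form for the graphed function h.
y = 1.16(x + 1)(x - 3.6)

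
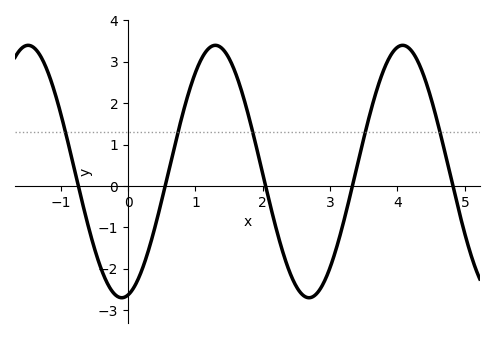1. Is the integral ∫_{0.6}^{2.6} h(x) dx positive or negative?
positive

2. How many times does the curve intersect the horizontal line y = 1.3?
5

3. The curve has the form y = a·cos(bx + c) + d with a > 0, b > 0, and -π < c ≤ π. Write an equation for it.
y = 3.05cos(2.26x - 2.93) + 0.35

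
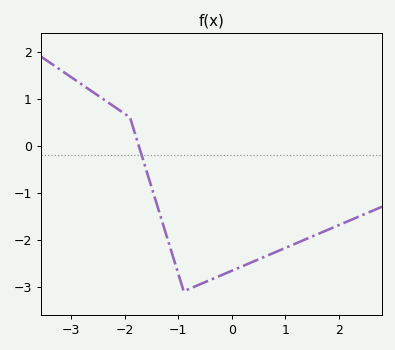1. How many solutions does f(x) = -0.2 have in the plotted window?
1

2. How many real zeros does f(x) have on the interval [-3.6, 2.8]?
1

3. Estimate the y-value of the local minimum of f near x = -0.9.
-3.1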